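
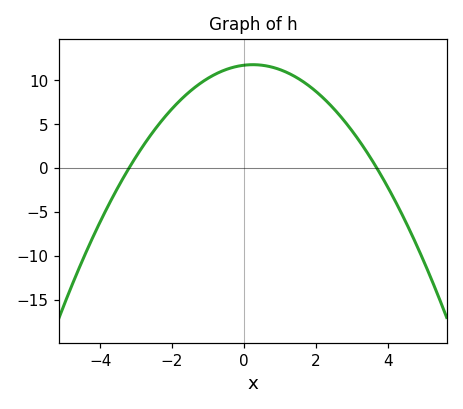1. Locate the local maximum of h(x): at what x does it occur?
0.2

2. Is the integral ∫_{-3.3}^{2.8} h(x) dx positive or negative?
positive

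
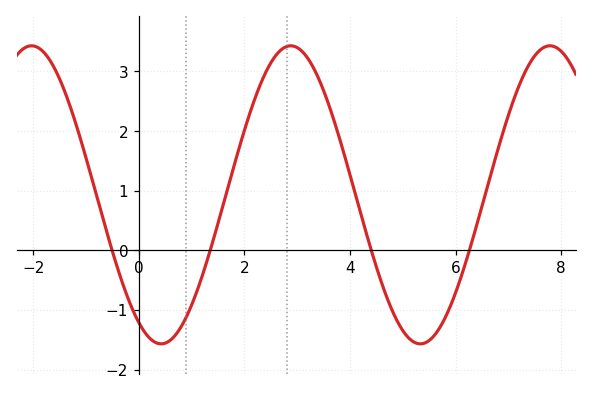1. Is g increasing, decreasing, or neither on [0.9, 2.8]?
increasing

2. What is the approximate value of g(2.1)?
2.29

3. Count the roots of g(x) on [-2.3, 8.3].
4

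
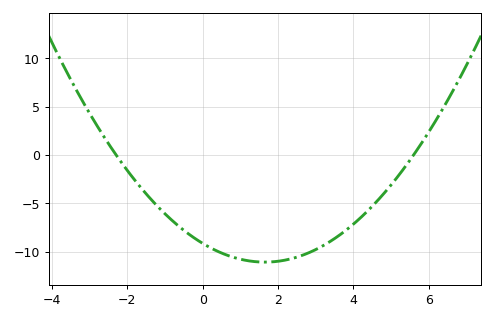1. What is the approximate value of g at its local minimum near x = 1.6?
-11.1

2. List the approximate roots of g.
-2.3, 5.6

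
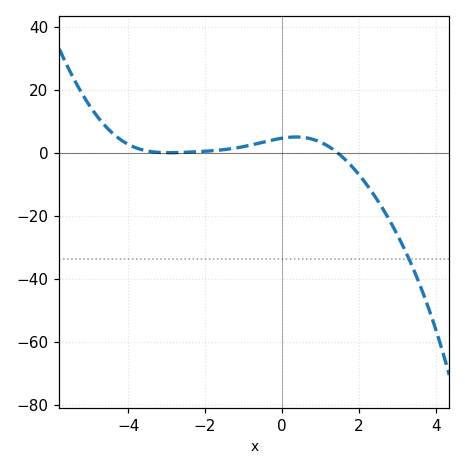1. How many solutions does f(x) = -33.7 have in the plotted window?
1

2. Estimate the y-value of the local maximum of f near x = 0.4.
6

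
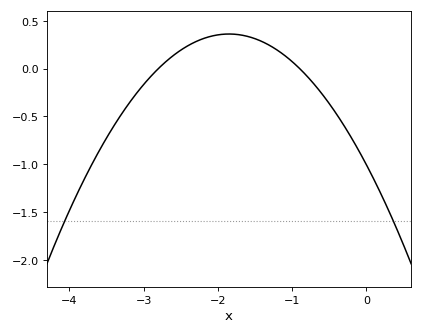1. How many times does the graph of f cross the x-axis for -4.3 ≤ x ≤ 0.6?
2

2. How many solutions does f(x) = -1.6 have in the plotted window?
2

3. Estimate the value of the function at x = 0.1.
-1.16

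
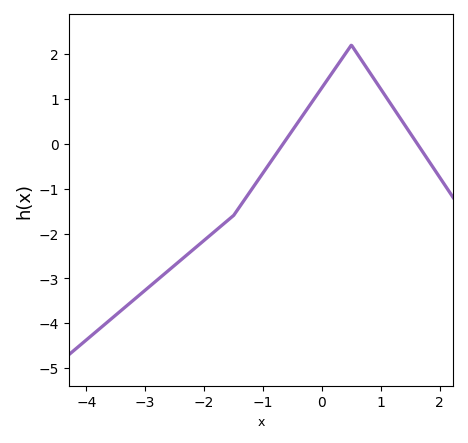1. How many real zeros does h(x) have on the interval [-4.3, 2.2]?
2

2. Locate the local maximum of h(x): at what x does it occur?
0.499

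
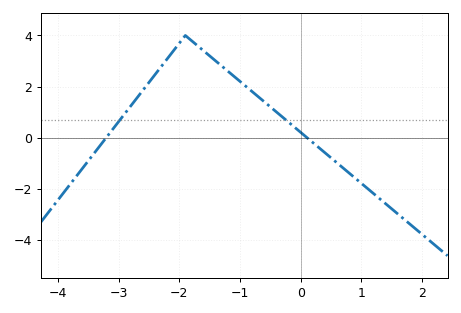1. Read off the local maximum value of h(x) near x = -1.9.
4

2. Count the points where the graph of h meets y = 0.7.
2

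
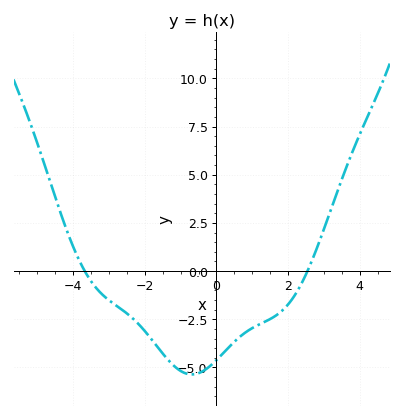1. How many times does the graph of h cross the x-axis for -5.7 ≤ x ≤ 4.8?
2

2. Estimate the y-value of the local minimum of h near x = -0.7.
-5.4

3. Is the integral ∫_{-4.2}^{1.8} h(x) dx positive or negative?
negative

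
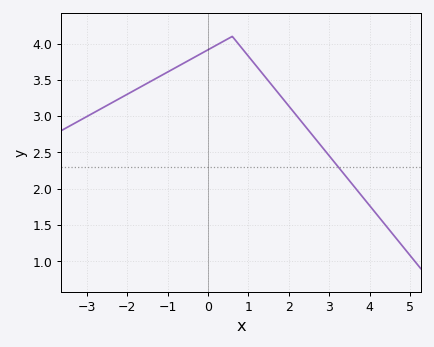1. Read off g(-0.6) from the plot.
3.73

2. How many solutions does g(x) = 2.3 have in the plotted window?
1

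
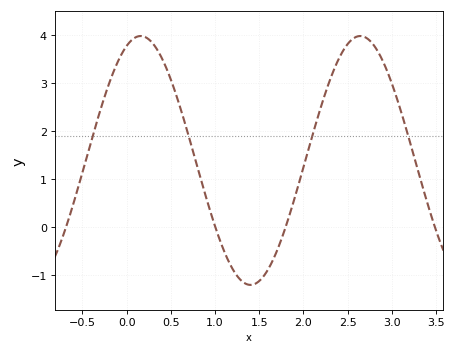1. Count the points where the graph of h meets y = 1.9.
4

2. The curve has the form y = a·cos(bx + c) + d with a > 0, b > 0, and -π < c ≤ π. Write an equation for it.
y = 2.59cos(2.5x - 0.4) + 1.39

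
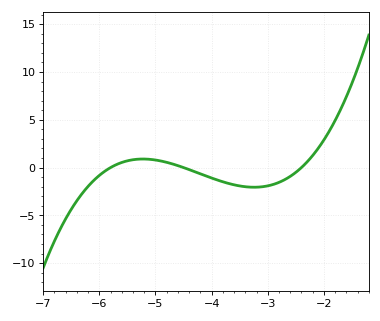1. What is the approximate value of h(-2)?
2.89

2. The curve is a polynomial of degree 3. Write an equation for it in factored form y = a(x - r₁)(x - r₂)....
y = 0.76(x + 5.8)(x + 4.5)(x + 2.4)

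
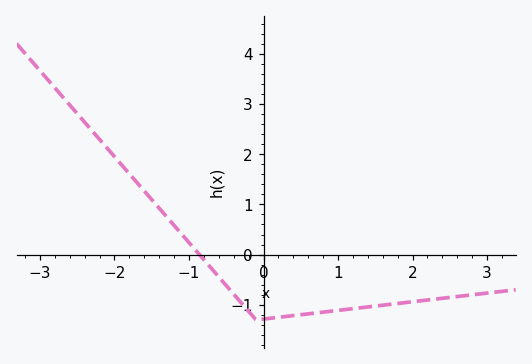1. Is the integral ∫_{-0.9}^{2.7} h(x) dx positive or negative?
negative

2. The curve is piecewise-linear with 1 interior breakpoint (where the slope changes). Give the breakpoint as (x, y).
(-0.1, -1.3)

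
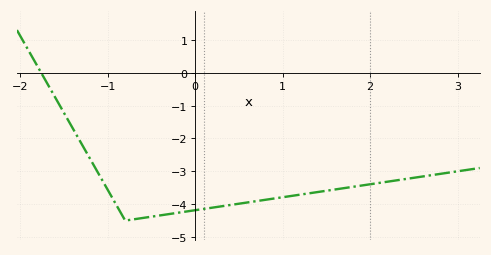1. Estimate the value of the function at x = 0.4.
-4.03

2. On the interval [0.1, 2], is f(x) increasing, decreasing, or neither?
increasing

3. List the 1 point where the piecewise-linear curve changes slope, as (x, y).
(-0.8, -4.5)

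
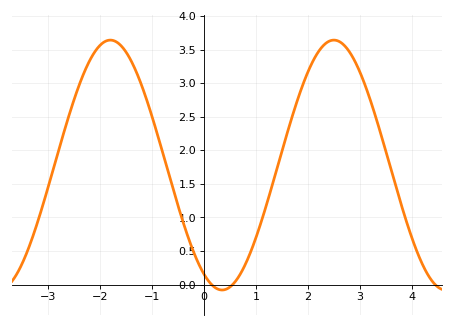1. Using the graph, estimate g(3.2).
2.75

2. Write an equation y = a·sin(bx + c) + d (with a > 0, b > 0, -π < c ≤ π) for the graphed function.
y = 1.86sin(1.46x - 2.08) + 1.78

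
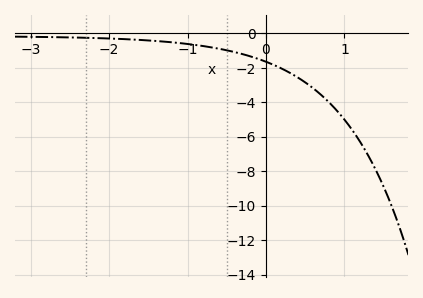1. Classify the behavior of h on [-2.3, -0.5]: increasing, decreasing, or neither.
decreasing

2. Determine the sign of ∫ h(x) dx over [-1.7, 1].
negative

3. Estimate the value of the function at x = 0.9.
-4.4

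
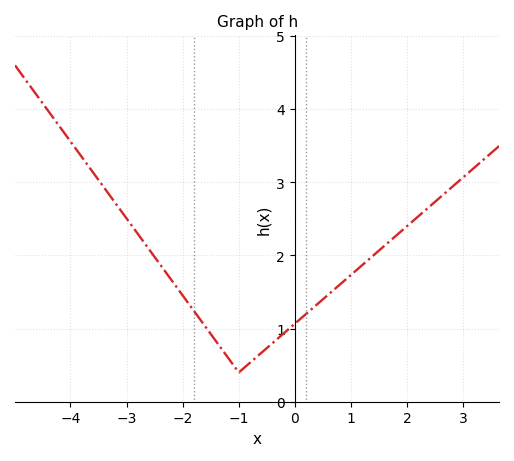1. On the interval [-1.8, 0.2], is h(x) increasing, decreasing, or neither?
neither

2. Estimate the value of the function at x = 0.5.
1.4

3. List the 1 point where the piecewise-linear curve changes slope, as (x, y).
(-1, 0.4)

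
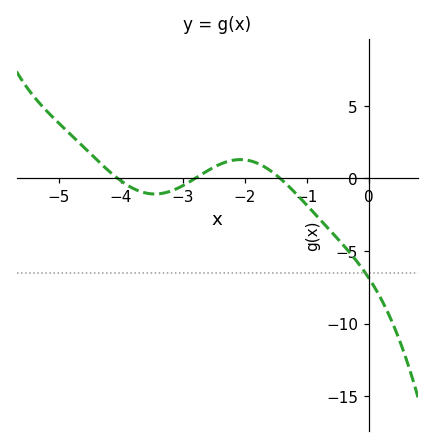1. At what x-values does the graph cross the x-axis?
-4.04, -2.8, -1.43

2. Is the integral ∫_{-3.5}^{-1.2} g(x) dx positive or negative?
positive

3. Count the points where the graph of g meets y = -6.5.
1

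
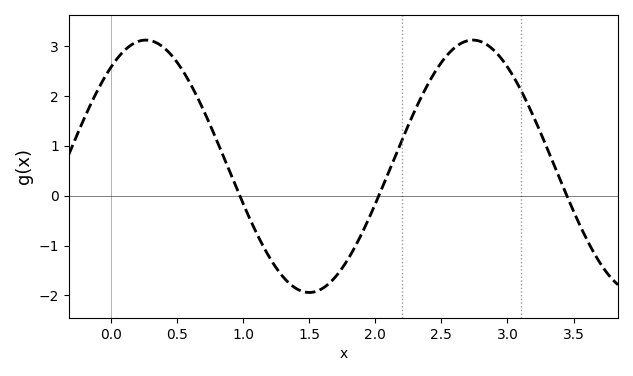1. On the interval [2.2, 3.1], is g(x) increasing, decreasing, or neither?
neither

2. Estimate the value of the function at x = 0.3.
3.1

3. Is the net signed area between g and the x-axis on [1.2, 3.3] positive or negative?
positive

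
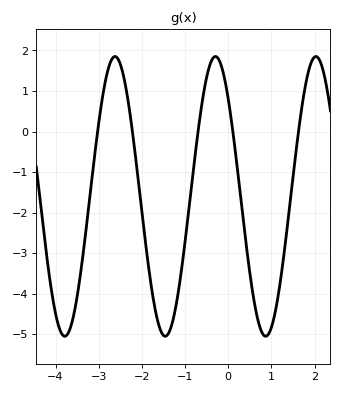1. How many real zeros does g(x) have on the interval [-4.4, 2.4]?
5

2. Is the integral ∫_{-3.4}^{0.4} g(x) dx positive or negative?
negative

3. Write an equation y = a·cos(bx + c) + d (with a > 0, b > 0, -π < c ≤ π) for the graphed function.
y = 3.45cos(2.7x + 0.8) - 1.6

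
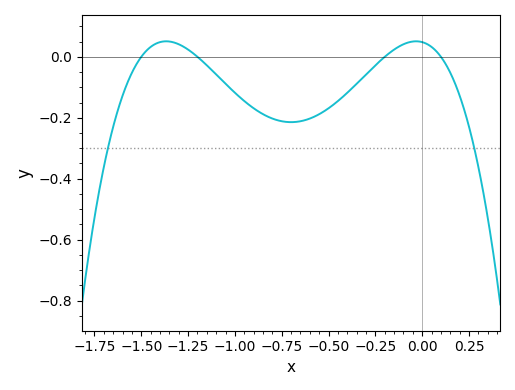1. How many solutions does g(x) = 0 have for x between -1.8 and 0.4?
4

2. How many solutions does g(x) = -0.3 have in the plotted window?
2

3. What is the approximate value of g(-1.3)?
0.04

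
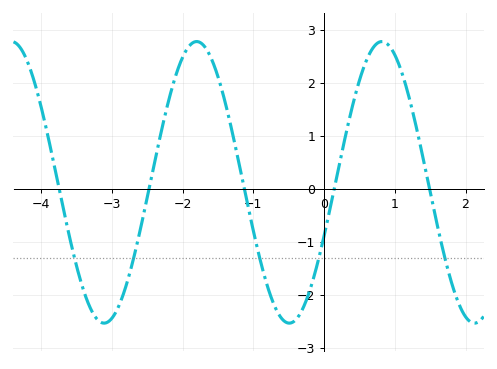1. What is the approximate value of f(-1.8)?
2.78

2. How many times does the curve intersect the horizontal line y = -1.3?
5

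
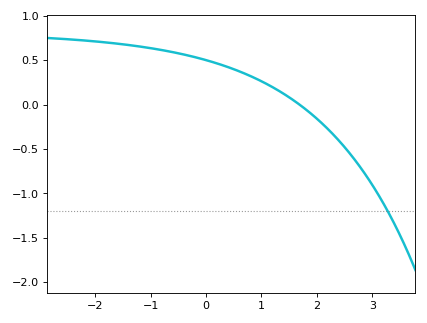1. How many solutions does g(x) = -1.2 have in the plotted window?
1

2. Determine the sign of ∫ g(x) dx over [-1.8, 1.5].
positive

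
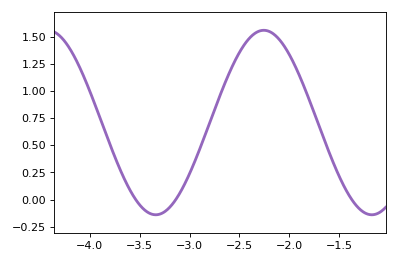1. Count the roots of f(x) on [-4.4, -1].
3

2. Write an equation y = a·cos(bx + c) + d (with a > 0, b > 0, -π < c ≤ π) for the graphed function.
y = 0.85cos(2.9x + 0.26) + 0.71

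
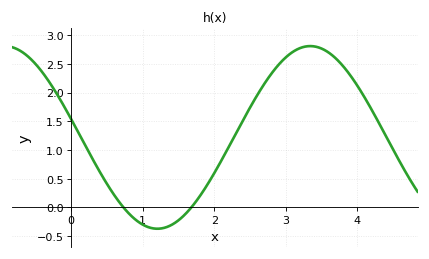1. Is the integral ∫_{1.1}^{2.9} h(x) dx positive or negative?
positive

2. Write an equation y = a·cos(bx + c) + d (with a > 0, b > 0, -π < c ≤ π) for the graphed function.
y = 1.59cos(1.5x + 1.4) + 1.22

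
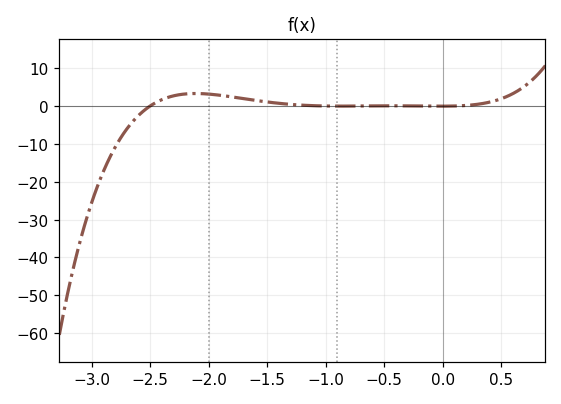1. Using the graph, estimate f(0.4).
1.03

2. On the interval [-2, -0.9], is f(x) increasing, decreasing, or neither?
decreasing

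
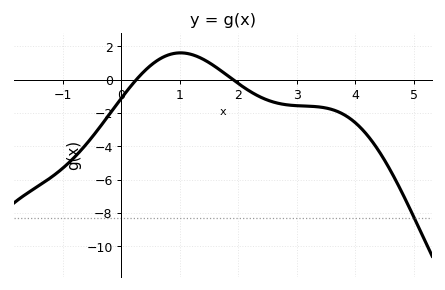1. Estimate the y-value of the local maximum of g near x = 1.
1.61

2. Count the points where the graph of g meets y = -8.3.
1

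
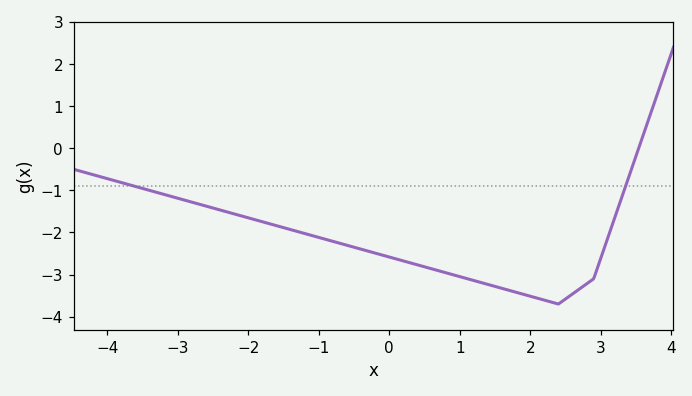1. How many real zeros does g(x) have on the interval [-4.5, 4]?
1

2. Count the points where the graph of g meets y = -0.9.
2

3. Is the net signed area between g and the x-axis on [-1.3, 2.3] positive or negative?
negative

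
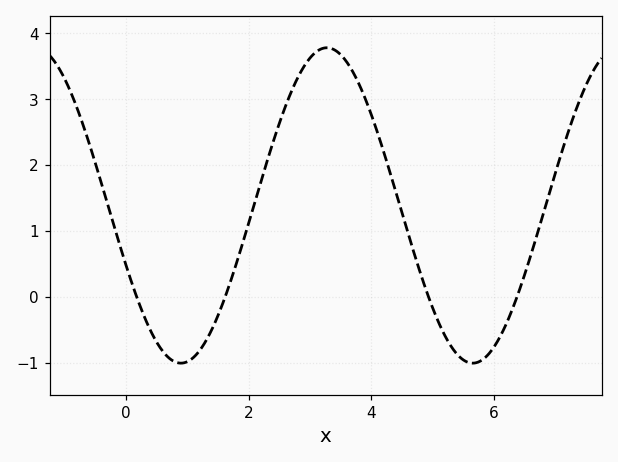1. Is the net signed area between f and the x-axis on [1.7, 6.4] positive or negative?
positive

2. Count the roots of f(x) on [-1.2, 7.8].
4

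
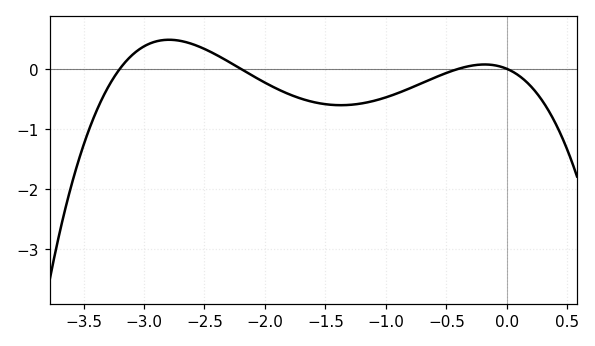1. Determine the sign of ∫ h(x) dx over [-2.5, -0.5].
negative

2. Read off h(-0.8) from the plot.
-0.323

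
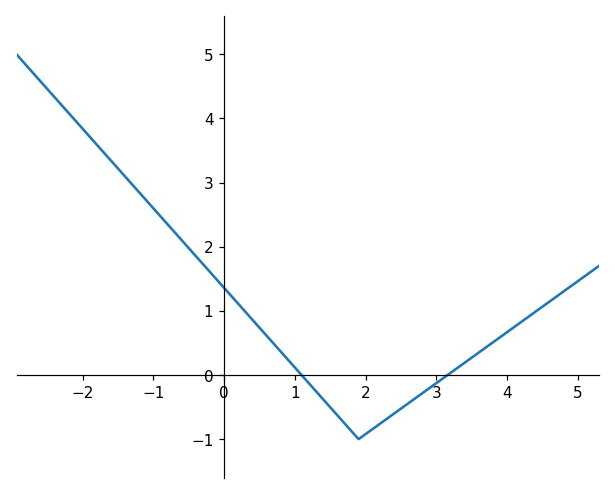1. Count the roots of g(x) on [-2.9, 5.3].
2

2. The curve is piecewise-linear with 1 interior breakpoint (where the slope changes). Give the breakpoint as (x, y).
(1.9, -1)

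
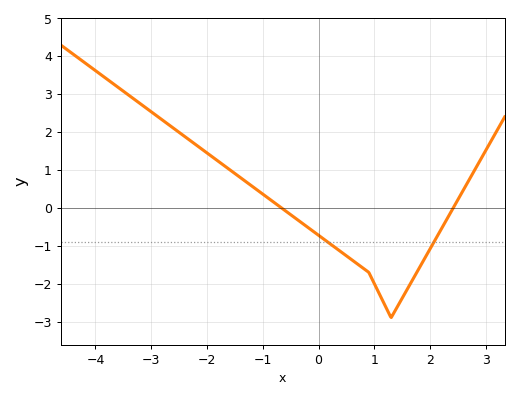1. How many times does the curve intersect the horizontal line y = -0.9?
2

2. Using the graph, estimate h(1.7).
-1.9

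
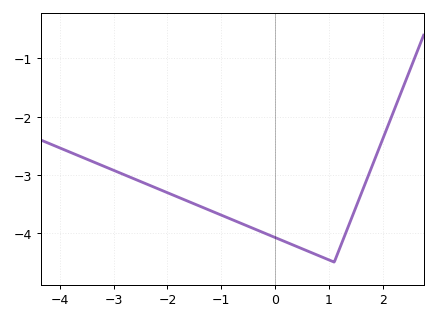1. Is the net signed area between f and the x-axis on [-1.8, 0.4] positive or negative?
negative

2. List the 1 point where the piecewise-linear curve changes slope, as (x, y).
(1.1, -4.5)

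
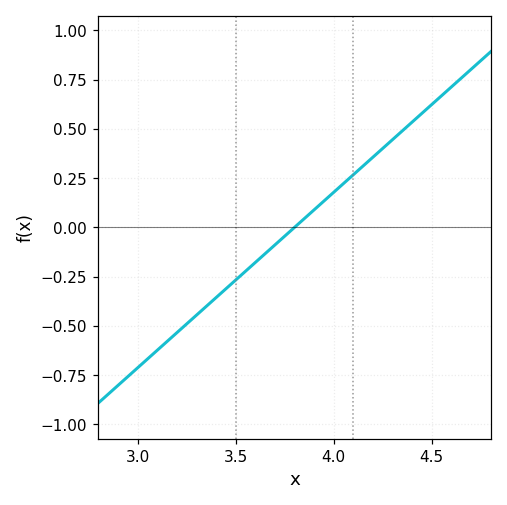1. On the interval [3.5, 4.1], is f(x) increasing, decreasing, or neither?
increasing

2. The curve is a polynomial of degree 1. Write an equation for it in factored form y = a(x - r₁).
y = 0.89(x - 3.8)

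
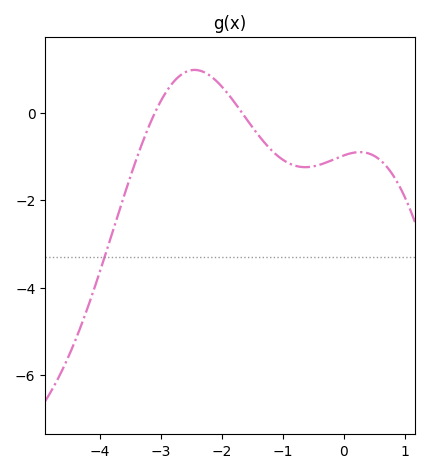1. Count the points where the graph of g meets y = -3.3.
1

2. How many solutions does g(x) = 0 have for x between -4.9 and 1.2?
2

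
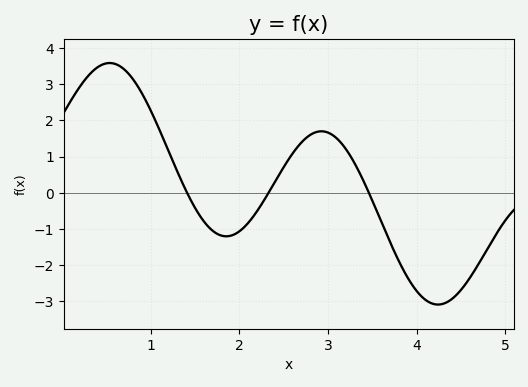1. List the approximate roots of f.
1.4, 2.3, 3.5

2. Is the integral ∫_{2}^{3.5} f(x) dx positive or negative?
positive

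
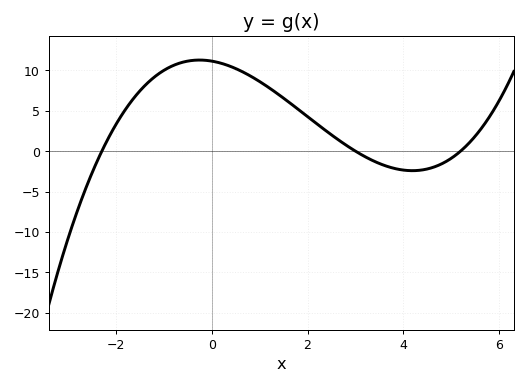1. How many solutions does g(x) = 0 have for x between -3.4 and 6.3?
3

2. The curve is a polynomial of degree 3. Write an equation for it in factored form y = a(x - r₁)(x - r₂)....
y = 0.31(x + 2.3)(x - 3)(x - 5.2)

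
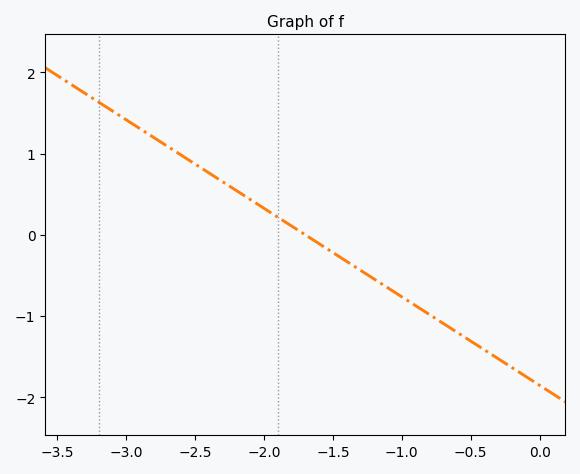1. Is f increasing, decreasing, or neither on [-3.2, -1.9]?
decreasing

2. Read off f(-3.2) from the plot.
1.64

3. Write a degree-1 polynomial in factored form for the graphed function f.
y = -1.09(x + 1.7)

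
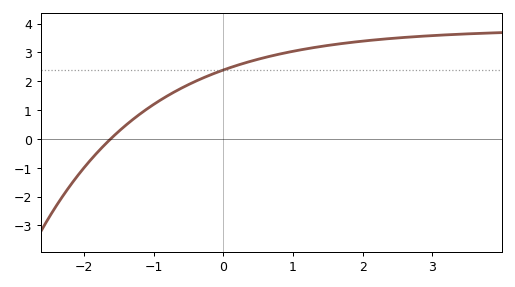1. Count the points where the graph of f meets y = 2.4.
1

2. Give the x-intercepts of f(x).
-1.6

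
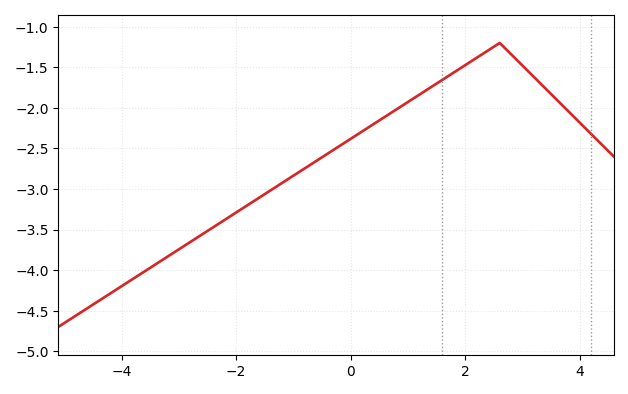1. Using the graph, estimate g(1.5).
-1.7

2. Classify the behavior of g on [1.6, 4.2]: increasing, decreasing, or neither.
neither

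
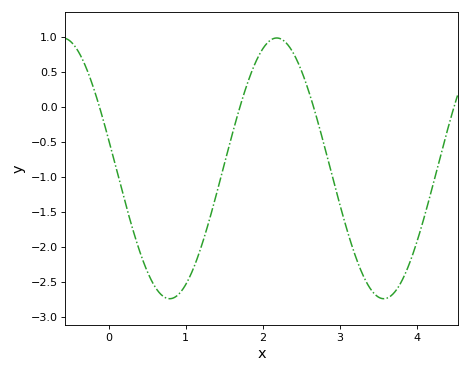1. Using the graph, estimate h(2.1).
0.948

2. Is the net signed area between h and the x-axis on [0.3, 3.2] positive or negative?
negative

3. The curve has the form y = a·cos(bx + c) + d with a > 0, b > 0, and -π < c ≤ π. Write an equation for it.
y = 1.86cos(2.26x + 1.35) - 0.88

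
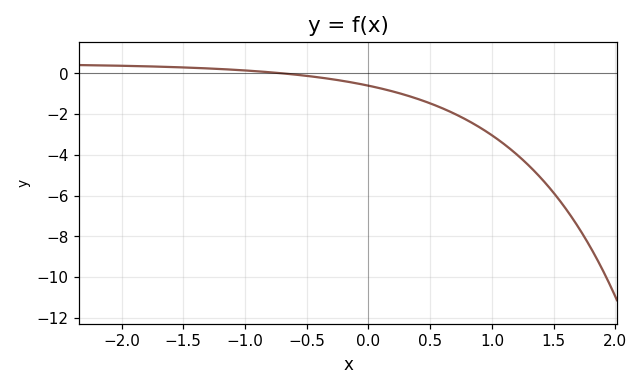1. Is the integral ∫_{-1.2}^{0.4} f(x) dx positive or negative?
negative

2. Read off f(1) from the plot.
-3.03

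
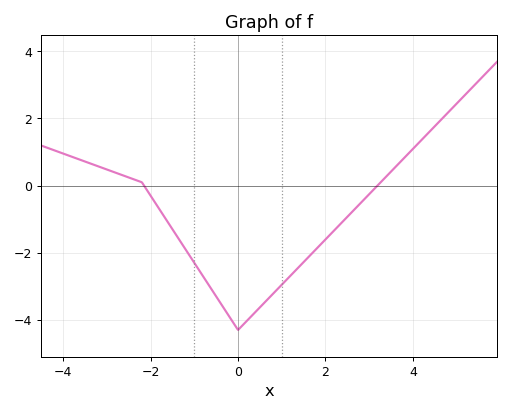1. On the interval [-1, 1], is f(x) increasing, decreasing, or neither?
neither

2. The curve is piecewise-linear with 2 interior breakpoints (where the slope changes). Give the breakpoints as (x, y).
(-2.2, 0.1); (0, -4.3)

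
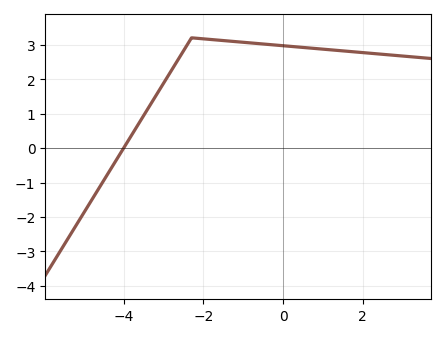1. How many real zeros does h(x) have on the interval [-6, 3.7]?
1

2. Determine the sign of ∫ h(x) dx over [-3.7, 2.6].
positive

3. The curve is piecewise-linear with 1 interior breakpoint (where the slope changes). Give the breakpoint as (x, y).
(-2.3, 3.2)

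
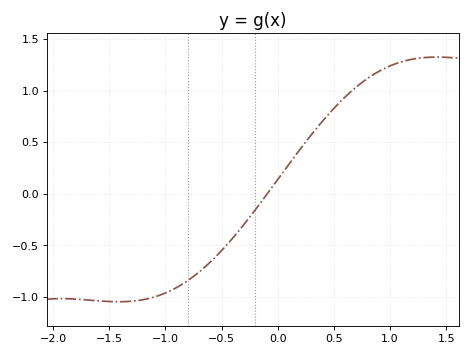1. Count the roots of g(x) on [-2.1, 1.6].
1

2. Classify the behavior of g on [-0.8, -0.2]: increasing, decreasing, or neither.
increasing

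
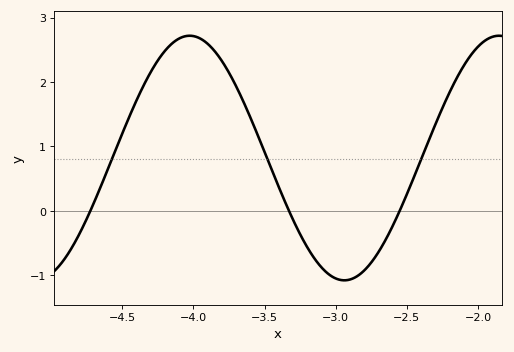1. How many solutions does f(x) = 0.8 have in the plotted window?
3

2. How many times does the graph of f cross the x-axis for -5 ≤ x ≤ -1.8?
3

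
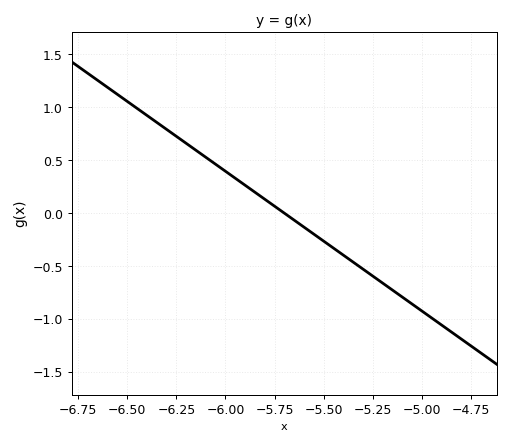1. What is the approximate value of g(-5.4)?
-0.4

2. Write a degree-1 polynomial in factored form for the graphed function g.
y = -1.32(x + 5.7)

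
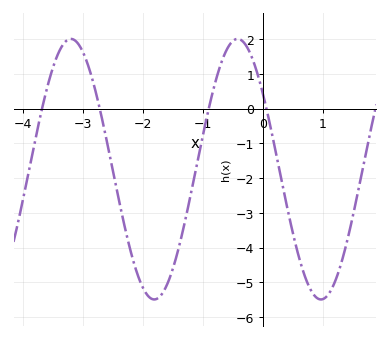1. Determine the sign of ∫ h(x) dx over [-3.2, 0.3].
negative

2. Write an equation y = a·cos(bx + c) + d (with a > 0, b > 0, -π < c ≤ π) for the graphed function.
y = 3.75cos(2.3x + 0.96) - 1.74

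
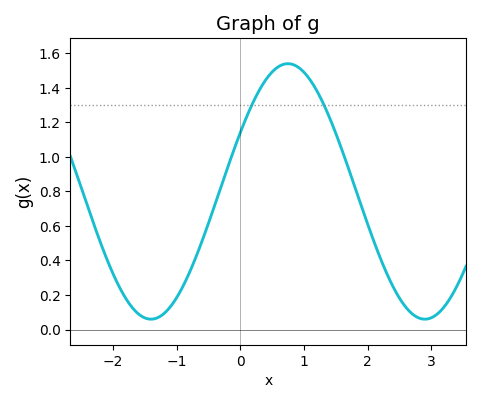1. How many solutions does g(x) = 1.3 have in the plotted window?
2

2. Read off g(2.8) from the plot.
0.06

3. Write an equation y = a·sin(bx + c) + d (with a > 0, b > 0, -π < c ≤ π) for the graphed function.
y = 0.74sin(1.5x + 0.48) + 0.8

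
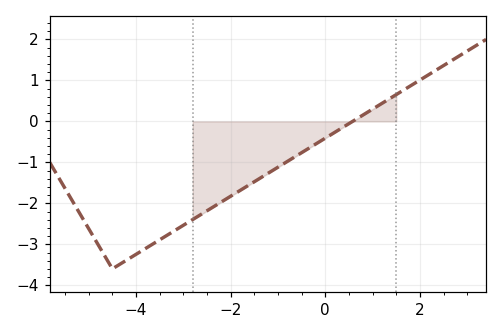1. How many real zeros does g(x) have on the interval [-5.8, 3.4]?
1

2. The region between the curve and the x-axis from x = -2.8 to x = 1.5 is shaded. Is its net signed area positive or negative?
negative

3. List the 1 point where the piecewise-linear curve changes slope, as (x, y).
(-4.5, -3.6)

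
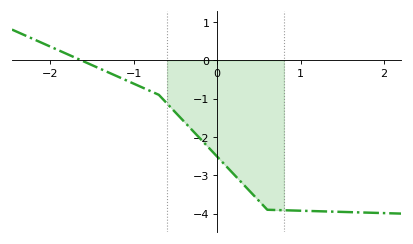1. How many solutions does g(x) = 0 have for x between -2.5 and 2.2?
1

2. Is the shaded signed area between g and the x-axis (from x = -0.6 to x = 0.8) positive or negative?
negative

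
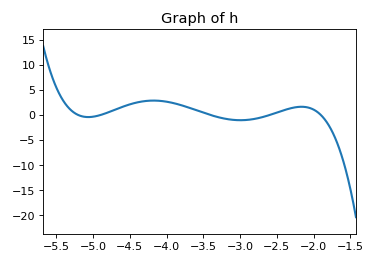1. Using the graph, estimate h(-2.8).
-0.762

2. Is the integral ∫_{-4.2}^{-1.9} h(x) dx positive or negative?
positive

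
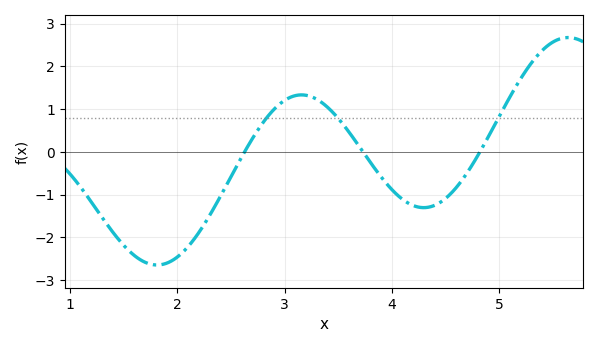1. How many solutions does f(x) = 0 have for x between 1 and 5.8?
3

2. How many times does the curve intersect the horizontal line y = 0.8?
3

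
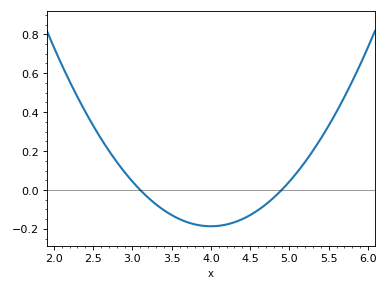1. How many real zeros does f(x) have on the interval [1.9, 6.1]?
2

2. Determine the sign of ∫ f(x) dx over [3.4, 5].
negative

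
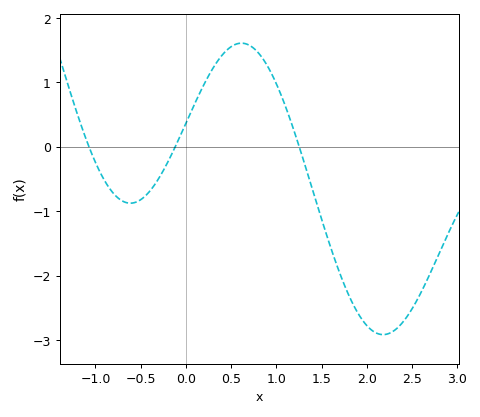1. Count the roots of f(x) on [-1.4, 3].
3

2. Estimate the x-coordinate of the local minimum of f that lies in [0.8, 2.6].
2.2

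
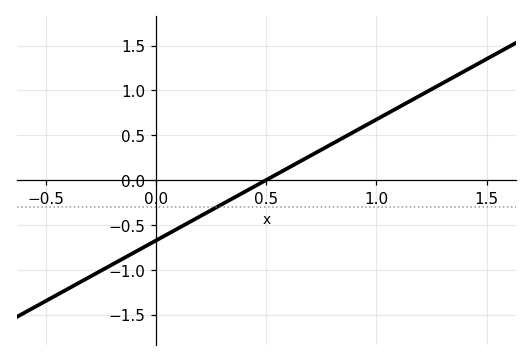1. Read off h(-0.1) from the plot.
-0.8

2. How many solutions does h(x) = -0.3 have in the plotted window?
1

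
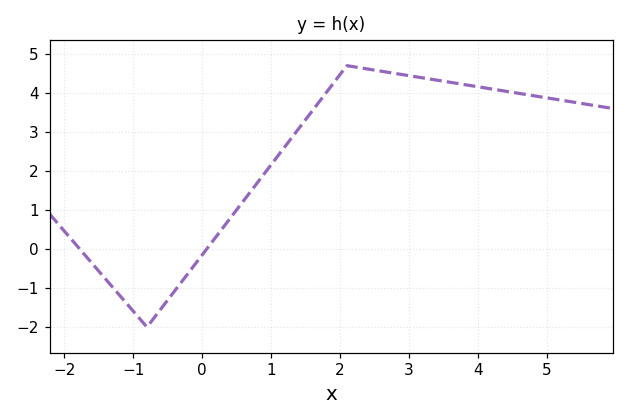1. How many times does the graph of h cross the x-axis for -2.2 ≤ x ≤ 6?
2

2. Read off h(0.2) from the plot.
0.31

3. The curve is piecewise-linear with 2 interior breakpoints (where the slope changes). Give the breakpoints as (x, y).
(-0.8, -2); (2.1, 4.7)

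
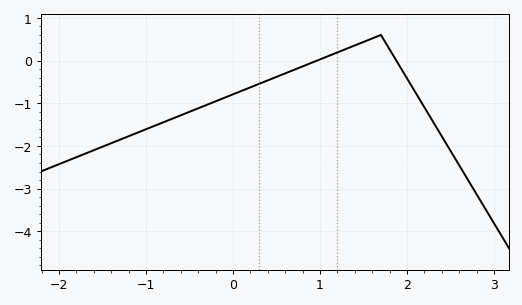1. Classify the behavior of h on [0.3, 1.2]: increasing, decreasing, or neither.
increasing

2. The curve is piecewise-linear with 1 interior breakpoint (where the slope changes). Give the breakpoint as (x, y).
(1.7, 0.6)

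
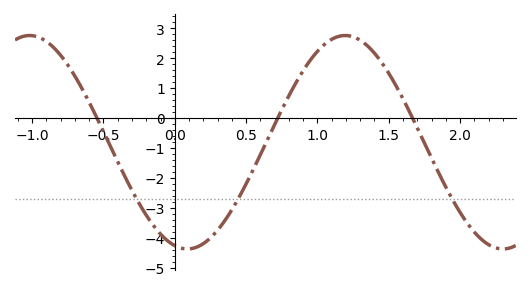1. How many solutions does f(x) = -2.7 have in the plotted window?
3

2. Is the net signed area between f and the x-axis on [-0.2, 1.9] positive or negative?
negative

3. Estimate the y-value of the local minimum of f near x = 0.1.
-4.38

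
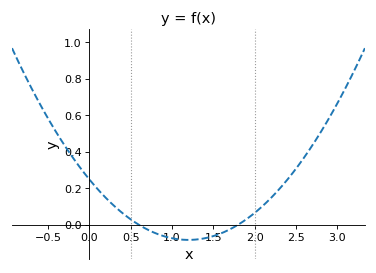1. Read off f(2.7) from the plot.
0.44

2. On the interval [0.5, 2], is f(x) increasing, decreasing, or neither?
neither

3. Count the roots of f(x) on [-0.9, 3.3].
2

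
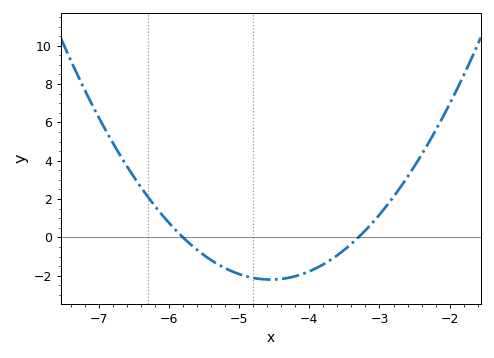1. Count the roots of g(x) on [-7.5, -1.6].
2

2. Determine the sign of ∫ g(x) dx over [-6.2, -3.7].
negative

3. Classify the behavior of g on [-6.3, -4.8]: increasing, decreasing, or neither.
decreasing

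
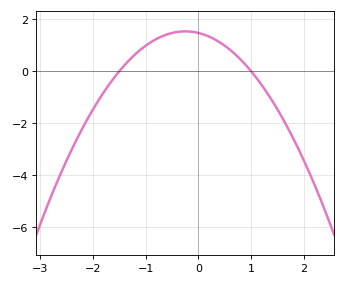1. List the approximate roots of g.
-1.5, 1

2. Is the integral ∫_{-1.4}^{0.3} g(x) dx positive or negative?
positive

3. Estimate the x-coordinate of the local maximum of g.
-0.2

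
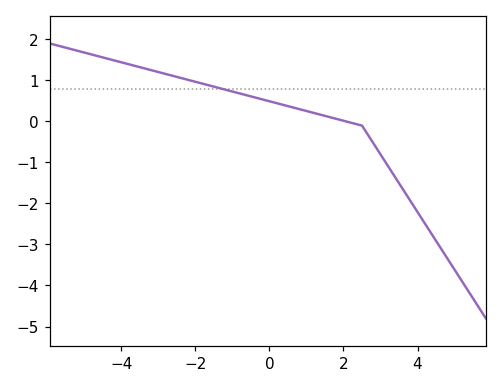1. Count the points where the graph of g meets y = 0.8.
1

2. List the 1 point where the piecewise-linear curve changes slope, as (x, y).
(2.5, -0.1)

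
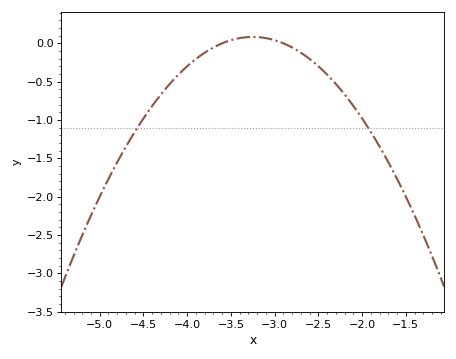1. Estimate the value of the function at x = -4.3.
-0.666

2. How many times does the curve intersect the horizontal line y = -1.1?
2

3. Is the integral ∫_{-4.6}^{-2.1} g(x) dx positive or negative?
negative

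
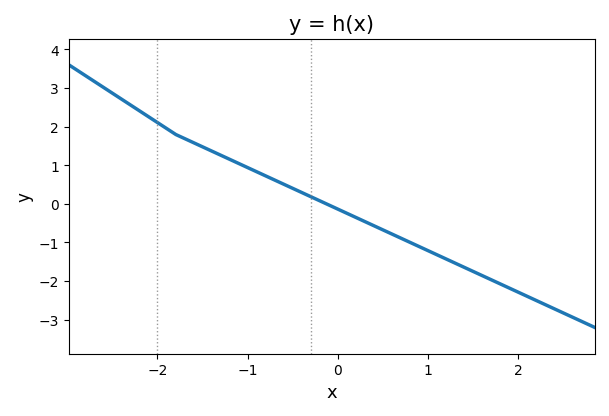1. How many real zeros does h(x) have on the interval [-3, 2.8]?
1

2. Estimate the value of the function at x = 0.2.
-0.351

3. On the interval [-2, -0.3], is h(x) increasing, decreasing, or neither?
decreasing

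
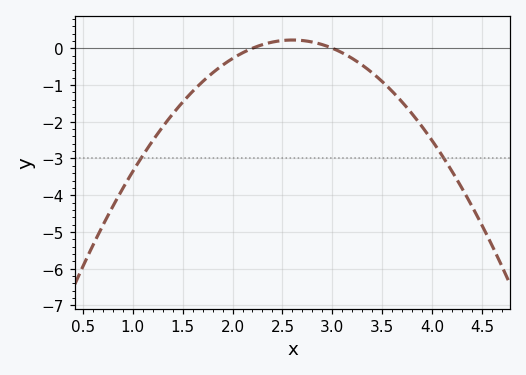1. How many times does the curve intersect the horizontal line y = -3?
2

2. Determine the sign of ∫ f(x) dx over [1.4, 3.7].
negative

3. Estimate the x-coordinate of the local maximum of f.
2.6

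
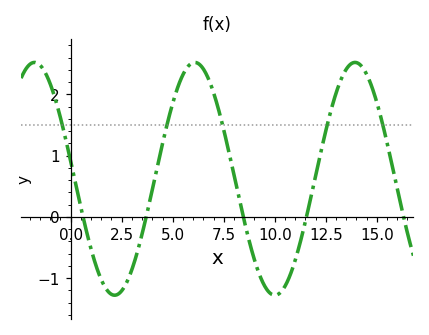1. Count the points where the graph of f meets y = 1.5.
5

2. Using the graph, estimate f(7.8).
0.988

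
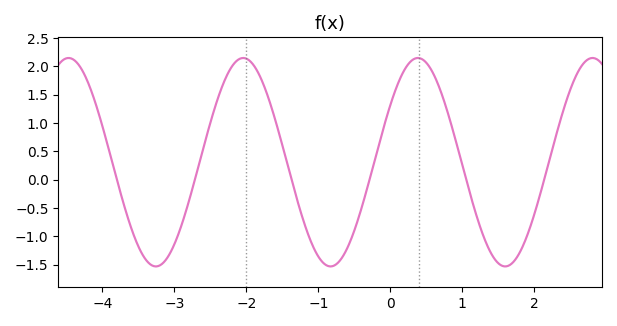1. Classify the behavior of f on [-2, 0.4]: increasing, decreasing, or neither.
neither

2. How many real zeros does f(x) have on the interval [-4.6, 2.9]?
6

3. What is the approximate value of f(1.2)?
-0.65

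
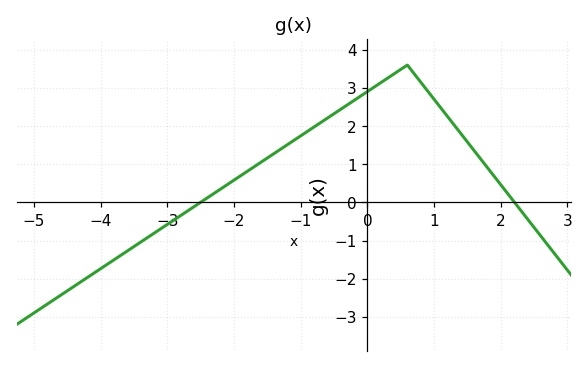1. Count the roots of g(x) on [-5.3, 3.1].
2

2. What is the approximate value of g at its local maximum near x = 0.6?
3.6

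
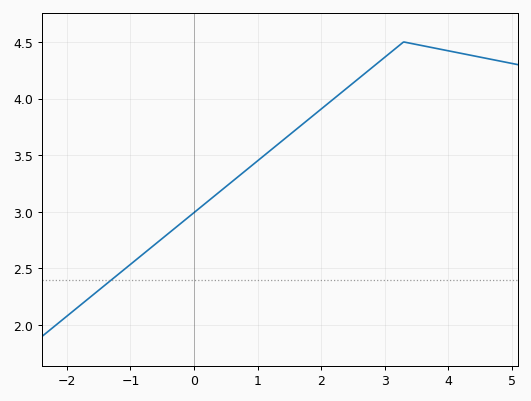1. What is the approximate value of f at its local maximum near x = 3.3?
4.5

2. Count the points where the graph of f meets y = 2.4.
1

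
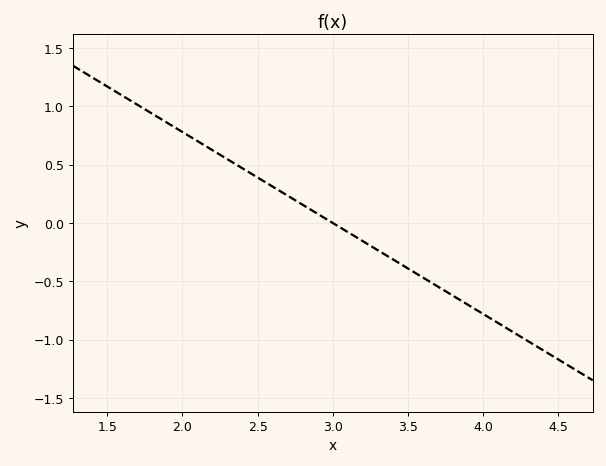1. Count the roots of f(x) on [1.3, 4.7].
1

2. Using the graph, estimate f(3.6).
-0.468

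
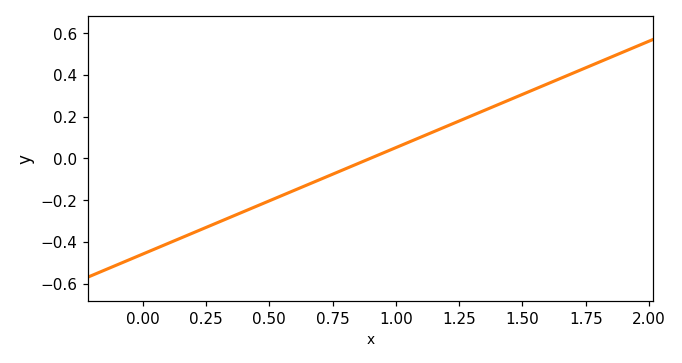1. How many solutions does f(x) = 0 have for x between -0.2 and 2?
1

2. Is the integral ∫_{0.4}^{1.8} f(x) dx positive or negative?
positive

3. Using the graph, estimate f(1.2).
0.16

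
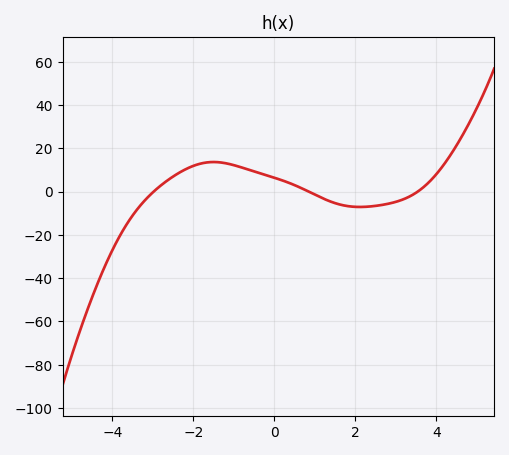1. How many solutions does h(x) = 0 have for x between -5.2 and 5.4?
3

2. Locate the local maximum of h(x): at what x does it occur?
-1.6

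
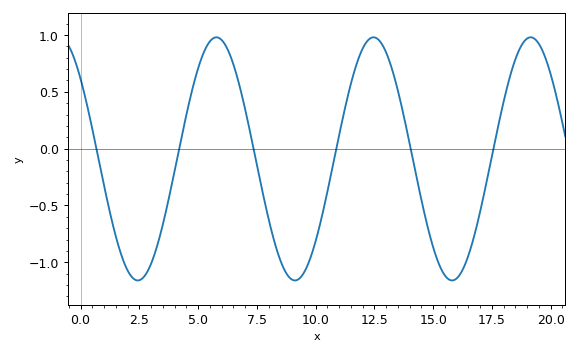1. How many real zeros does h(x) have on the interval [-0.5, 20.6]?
6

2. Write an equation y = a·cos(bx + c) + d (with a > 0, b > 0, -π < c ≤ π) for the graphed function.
y = 1.07cos(0.94x + 0.85) - 0.09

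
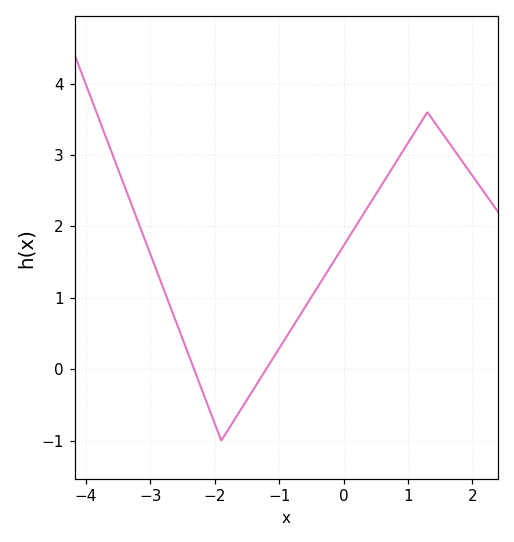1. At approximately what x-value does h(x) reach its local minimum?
-1.9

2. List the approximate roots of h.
-2.32, -1.2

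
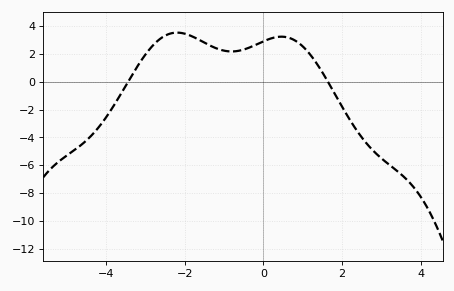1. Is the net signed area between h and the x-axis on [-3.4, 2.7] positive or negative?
positive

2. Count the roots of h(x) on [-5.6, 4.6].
2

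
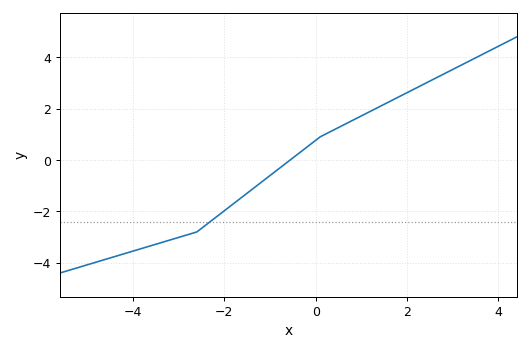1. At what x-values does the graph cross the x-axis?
-0.557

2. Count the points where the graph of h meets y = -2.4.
1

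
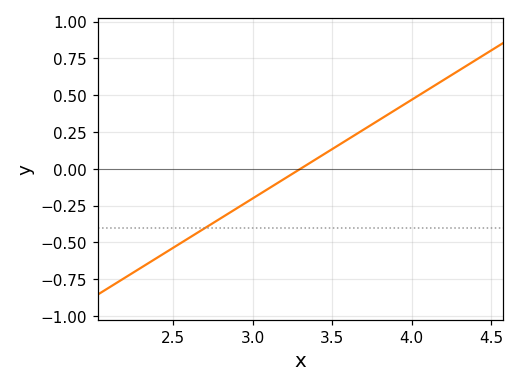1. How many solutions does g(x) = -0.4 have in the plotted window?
1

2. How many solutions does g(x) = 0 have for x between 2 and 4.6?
1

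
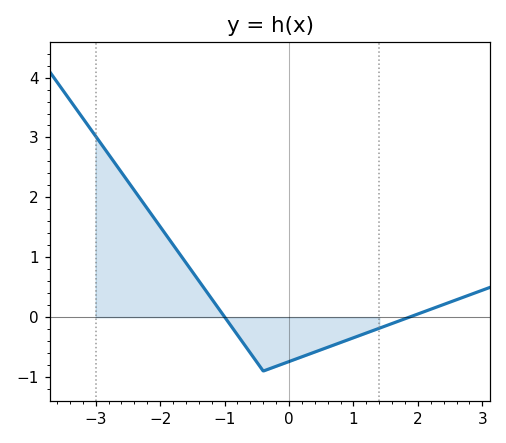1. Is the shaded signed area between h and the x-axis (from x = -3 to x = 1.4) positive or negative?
positive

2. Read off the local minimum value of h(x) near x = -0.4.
-0.899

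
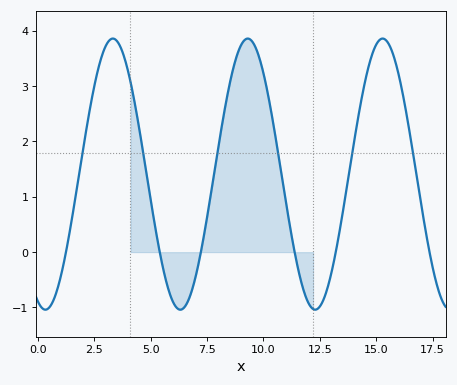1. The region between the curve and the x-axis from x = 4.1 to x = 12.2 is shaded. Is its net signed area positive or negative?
positive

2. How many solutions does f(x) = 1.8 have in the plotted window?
6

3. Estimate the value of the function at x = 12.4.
-1.02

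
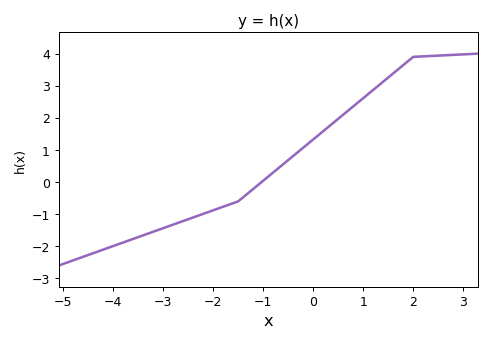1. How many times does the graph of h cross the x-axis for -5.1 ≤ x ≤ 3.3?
1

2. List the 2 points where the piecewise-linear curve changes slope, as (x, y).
(-1.5, -0.6); (2, 3.9)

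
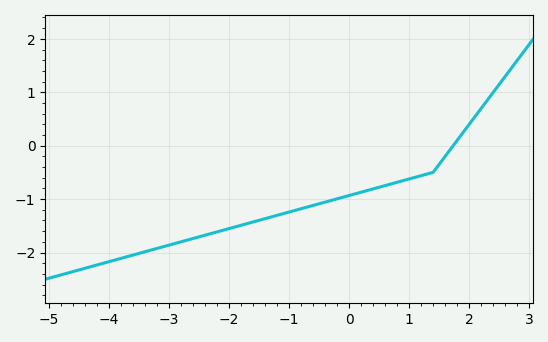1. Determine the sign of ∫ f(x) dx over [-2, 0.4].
negative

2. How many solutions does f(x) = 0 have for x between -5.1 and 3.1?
1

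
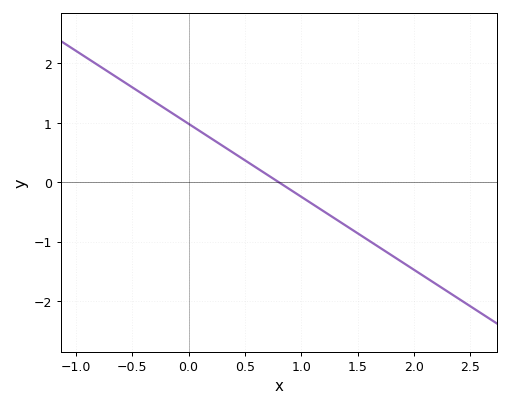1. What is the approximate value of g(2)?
-1.5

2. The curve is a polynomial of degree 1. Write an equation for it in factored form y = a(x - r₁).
y = -1.23(x - 0.8)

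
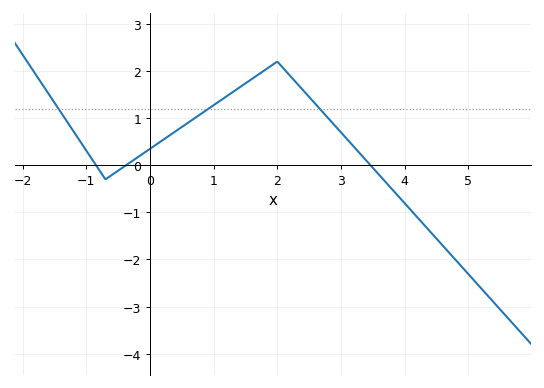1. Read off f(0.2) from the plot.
0.533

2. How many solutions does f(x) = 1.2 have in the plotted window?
3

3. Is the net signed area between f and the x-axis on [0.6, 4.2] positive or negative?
positive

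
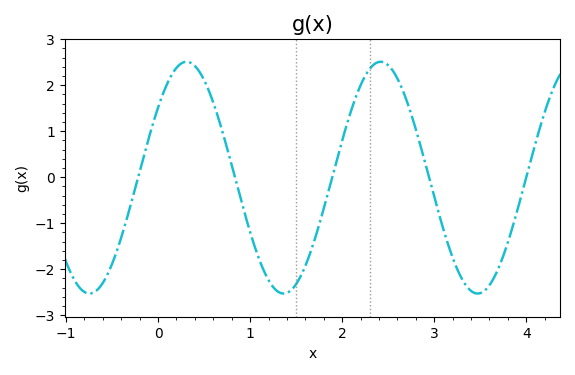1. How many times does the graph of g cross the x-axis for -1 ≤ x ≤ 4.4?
5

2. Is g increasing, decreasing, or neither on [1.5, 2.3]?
increasing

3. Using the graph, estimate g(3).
-0.4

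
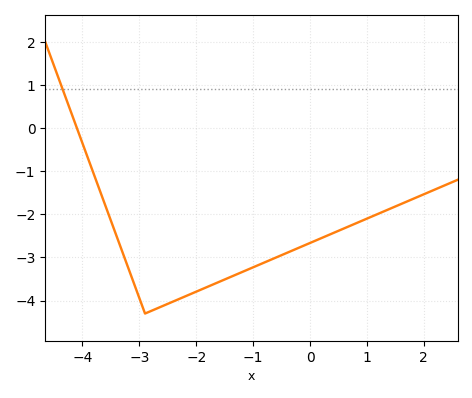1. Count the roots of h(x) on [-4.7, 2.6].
1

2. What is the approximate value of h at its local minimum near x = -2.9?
-4.3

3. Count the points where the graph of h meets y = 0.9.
1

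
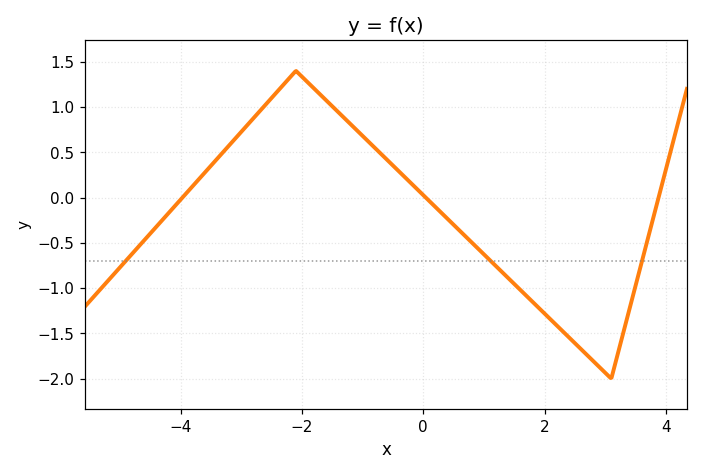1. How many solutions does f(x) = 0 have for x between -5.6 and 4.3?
3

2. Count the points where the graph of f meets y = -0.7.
3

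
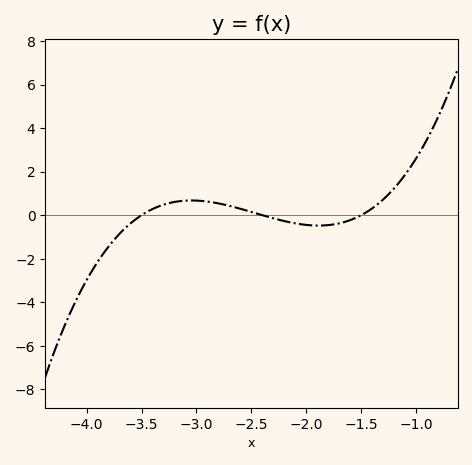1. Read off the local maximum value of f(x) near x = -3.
0.6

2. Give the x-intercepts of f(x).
-3.5, -2.4, -1.5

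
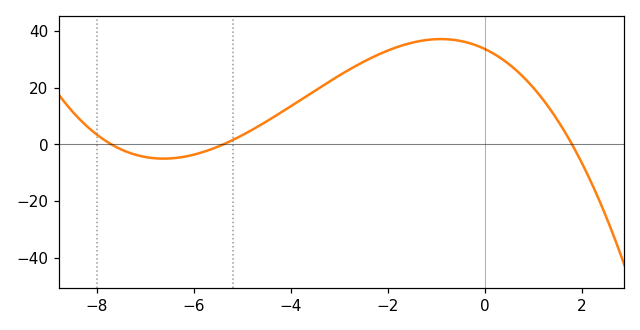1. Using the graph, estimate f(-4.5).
8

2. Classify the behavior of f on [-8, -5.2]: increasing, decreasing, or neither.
neither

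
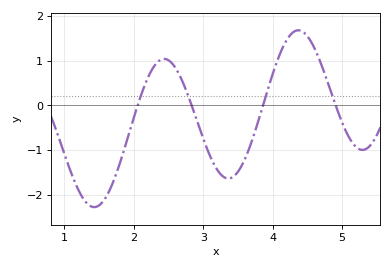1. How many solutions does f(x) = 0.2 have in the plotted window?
4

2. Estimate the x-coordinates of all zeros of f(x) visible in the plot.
2.06, 2.83, 3.86, 4.91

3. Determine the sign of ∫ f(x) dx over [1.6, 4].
negative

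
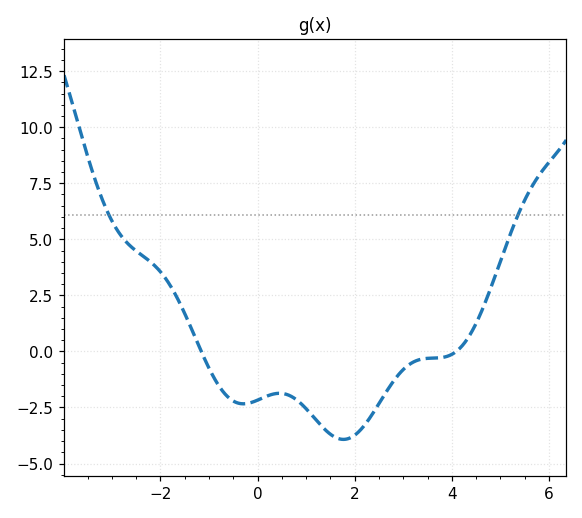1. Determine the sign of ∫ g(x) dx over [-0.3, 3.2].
negative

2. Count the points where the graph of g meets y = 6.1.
2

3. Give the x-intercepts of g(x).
-1.16, 4.09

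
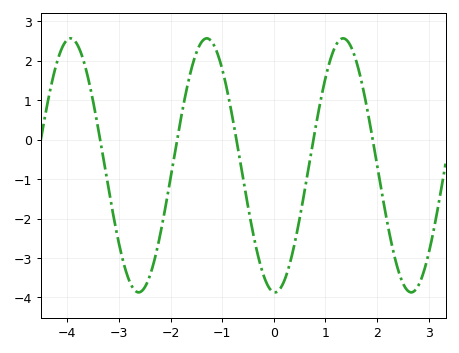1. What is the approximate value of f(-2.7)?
-3.8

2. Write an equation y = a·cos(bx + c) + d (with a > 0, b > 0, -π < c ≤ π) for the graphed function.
y = 3.22cos(2.4x + 3.1) - 0.65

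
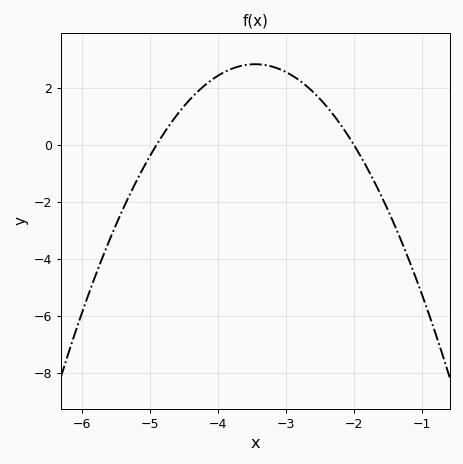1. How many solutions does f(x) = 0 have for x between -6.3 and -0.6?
2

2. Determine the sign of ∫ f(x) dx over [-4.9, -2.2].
positive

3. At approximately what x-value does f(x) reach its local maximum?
-3.4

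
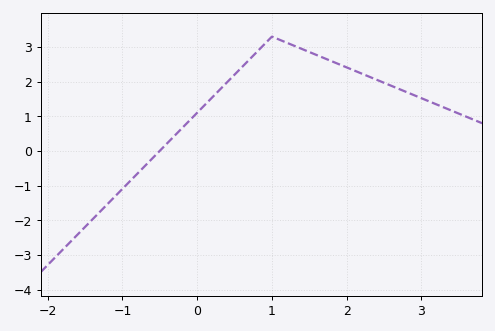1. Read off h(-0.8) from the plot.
-0.7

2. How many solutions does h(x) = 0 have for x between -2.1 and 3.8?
1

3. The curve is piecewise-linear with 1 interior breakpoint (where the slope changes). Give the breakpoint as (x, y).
(1, 3.3)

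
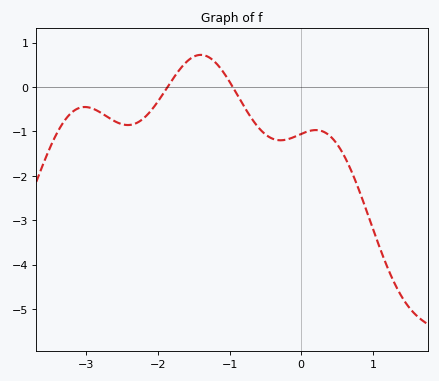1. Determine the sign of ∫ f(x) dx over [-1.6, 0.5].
negative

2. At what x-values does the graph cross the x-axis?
-1.87, -0.955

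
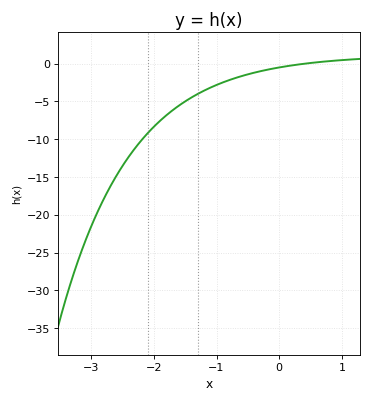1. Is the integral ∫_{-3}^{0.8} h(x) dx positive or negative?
negative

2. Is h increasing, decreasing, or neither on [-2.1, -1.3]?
increasing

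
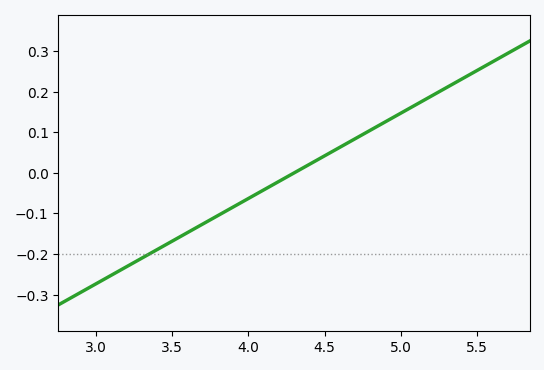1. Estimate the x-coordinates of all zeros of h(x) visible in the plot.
4.3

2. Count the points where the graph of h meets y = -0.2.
1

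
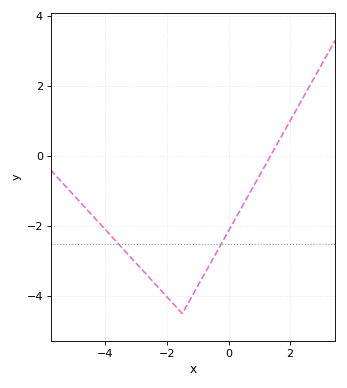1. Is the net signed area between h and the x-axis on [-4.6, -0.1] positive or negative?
negative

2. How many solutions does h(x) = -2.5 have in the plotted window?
2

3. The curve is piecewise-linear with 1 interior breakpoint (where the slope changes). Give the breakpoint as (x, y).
(-1.5, -4.5)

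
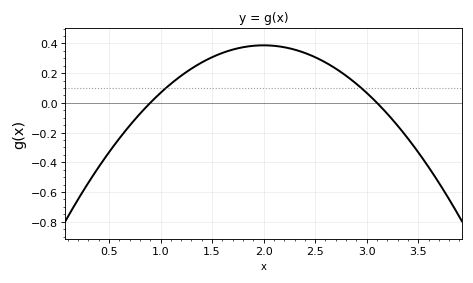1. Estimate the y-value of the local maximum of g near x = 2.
0.387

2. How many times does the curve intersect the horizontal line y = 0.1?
2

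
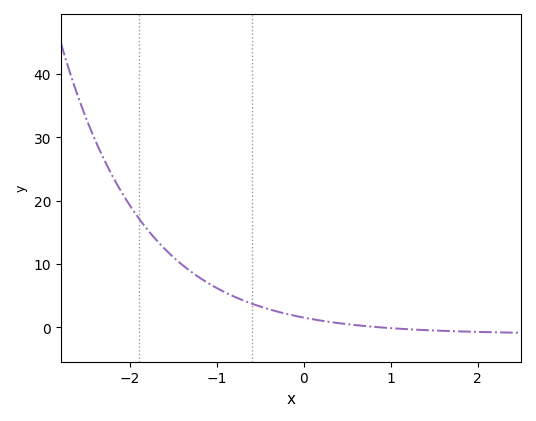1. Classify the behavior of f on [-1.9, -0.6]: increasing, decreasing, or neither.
decreasing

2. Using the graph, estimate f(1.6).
-1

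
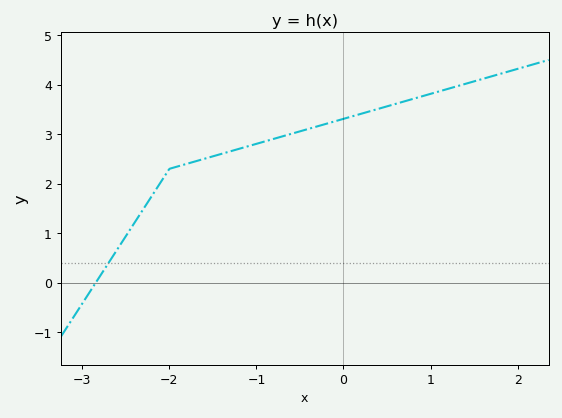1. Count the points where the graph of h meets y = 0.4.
1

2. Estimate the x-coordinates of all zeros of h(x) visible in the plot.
-2.8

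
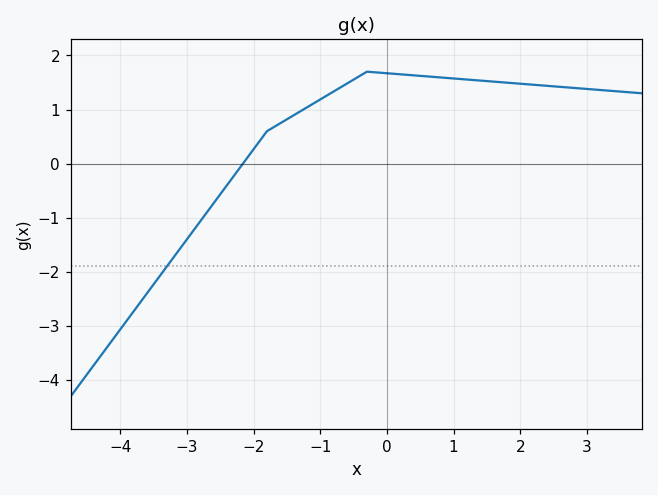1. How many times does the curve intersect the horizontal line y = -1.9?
1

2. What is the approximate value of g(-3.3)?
-1.9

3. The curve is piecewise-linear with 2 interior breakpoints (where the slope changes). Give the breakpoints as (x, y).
(-1.8, 0.6); (-0.3, 1.7)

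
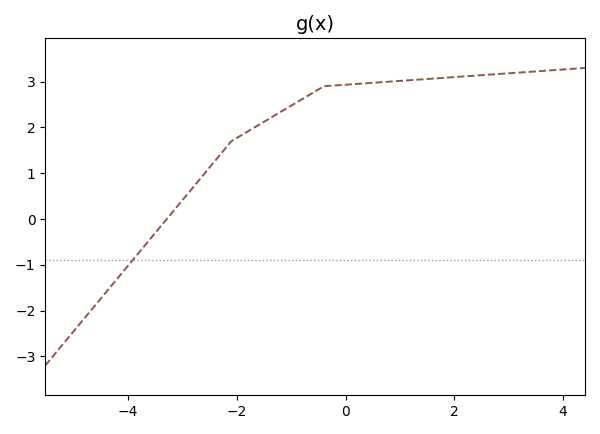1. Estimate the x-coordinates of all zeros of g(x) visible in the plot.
-3.29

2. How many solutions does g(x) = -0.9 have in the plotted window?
1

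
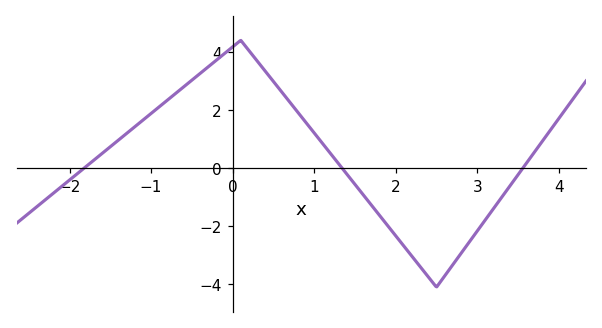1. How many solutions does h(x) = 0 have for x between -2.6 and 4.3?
3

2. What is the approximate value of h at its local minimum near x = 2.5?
-4.1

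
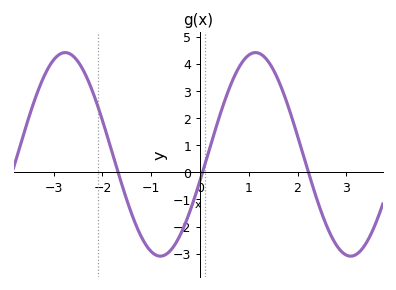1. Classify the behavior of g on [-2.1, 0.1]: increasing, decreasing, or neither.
neither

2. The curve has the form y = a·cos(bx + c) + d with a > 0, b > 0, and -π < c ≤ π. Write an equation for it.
y = 3.75cos(1.61x - 1.83) + 0.66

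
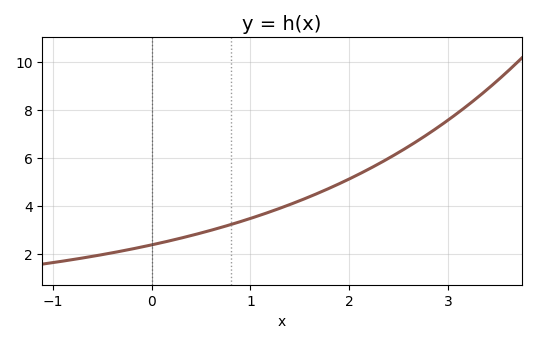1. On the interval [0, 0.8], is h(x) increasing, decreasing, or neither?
increasing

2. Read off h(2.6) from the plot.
6.48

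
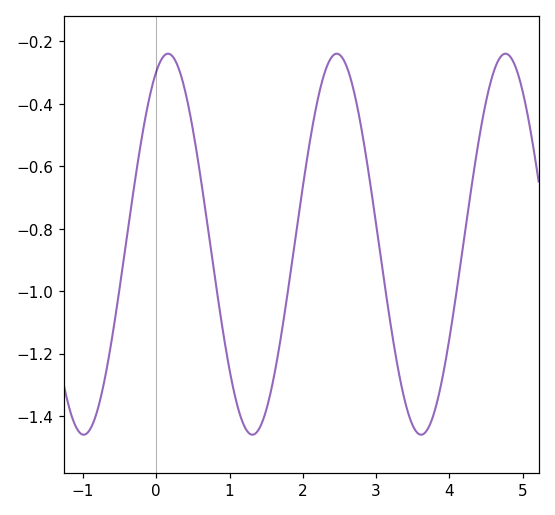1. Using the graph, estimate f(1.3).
-1.46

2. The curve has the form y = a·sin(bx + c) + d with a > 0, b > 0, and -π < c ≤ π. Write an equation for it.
y = 0.61sin(2.73x + 1.13) - 0.85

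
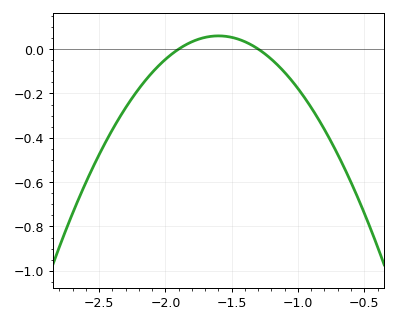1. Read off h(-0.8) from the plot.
-0.363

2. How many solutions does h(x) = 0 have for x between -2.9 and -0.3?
2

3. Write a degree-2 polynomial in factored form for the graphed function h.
y = -0.66(x + 1.9)(x + 1.3)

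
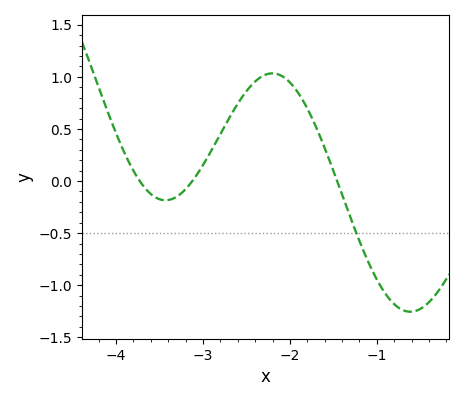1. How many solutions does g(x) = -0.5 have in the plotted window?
1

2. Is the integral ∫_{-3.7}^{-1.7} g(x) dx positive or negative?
positive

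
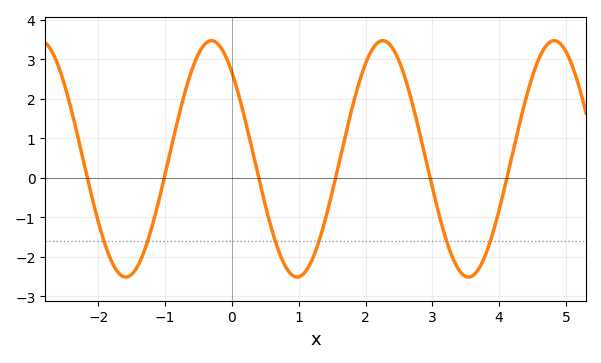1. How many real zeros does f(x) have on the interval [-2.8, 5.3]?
6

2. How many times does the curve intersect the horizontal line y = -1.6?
6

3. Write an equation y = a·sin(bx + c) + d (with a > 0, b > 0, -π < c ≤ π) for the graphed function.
y = 2.99sin(2.45x + 2.32) + 0.48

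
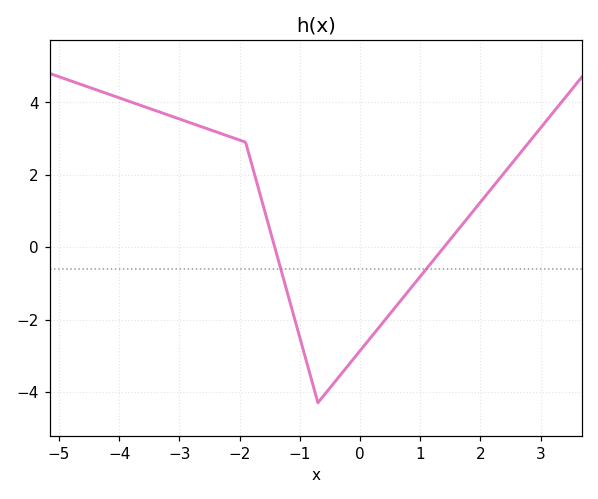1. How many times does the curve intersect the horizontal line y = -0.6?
2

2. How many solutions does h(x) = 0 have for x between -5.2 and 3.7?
2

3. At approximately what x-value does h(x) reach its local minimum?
-0.8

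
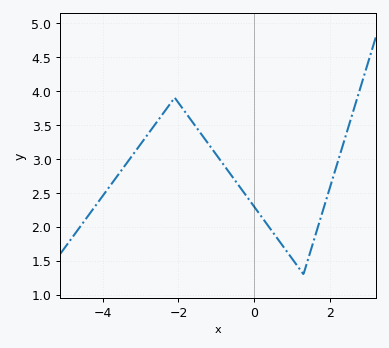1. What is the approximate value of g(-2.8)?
3.37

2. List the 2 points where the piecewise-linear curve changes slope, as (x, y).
(-2.1, 3.9); (1.3, 1.3)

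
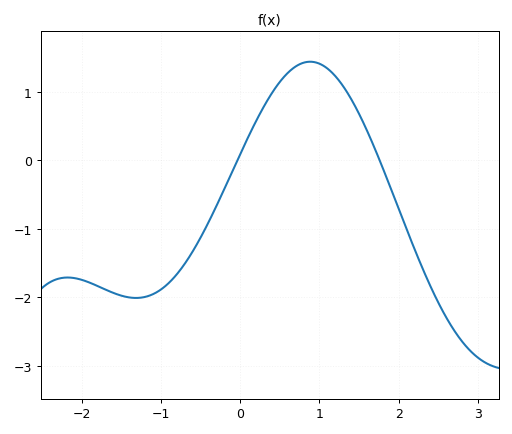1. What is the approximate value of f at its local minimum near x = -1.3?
-2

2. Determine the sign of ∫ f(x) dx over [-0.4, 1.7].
positive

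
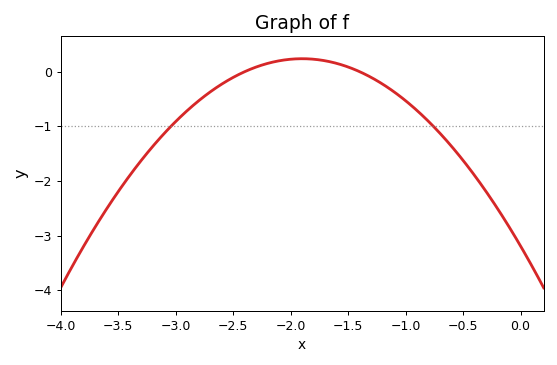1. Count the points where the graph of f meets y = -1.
2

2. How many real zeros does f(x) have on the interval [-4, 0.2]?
2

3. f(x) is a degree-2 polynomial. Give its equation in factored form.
y = -0.95(x + 2.4)(x + 1.4)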